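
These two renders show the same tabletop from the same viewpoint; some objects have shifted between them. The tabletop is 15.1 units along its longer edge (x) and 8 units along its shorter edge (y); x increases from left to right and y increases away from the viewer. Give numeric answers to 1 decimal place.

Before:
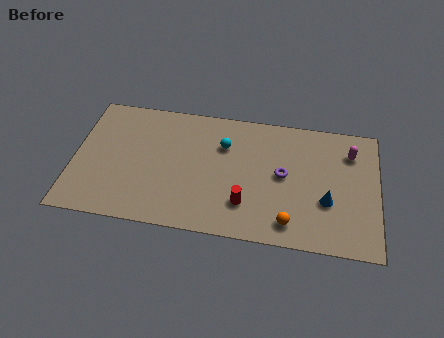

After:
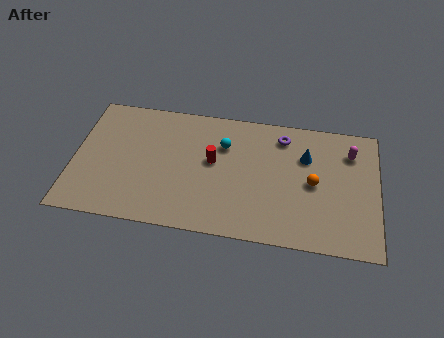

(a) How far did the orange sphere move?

2.8

The orange sphere was near (10.8, 1.3) before and (11.9, 3.9) after, so it travelled √(1.1² + 2.6²) ≈ 2.8 units.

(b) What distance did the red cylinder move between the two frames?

2.9

From (8.6, 2.1) to (6.9, 4.5), the red cylinder covered √(1.7² + 2.4²) ≈ 2.9 units.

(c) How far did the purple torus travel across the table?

2.4

From (10.4, 4.2) to (10.3, 6.6), the purple torus covered √(0.1² + 2.4²) ≈ 2.4 units.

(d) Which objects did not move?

the magenta capsule and the cyan sphere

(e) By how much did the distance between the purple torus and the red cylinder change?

+1.2

The distance was about 2.8 in the first image and 4.0 in the second, so they moved 1.2 units further apart.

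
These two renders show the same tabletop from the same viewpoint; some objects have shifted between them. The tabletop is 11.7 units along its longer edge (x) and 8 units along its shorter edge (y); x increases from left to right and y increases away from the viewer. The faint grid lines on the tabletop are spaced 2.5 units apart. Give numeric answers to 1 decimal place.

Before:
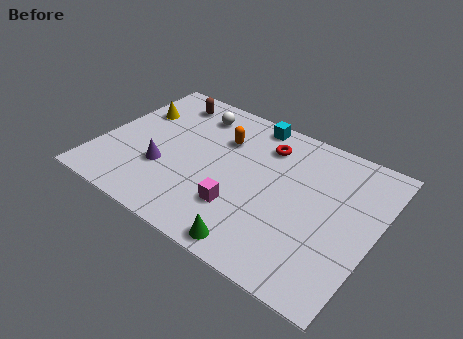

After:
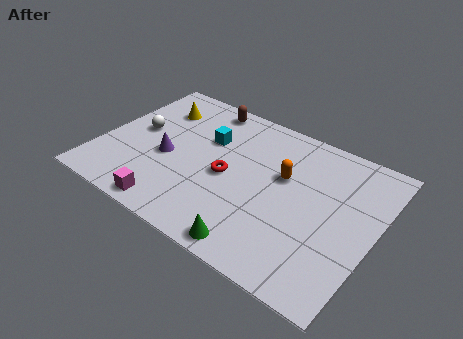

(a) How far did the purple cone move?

0.7

The purple cone was near (2.9, 2.7) before and (2.9, 3.4) after, so it travelled √(0.0² + 0.7²) ≈ 0.7 units.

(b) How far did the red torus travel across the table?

2.8

The red torus moved from about (6.7, 6.2) to (5.5, 3.7), a distance of √(1.2² + 2.5²) ≈ 2.8.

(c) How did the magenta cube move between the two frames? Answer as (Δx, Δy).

(-2.7, -1.5)

The magenta cube was at about (6.3, 2.3) and moved to about (3.6, 0.8).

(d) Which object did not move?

the green cone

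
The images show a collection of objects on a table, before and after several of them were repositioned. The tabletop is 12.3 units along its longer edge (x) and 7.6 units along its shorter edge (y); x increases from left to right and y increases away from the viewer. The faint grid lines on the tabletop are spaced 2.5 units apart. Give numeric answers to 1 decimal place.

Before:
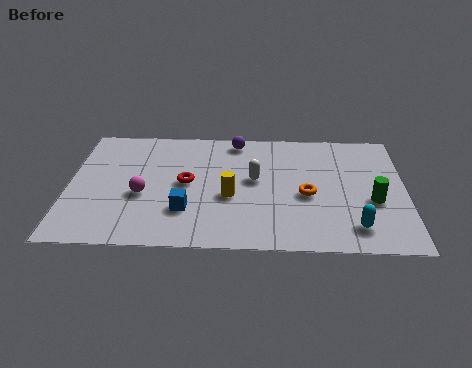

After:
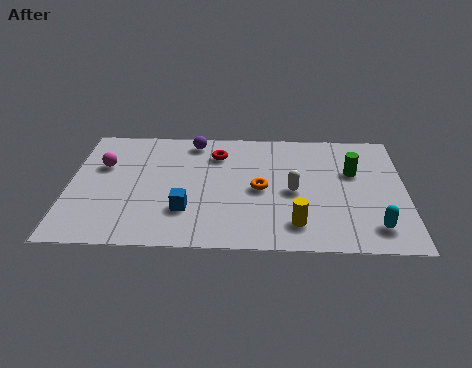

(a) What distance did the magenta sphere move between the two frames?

2.3

The magenta sphere was near (2.7, 3.1) before and (1.2, 4.9) after, so it travelled √(1.5² + 1.8²) ≈ 2.3 units.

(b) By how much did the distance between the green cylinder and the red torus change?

-1.8

They were about 6.9 units apart before and 5.1 after — 1.8 units closer together.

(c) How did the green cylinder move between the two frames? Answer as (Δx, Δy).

(-0.7, 1.8)

From the two frames, the green cylinder sits at roughly (11.1, 3.0) before and (10.4, 4.8) after.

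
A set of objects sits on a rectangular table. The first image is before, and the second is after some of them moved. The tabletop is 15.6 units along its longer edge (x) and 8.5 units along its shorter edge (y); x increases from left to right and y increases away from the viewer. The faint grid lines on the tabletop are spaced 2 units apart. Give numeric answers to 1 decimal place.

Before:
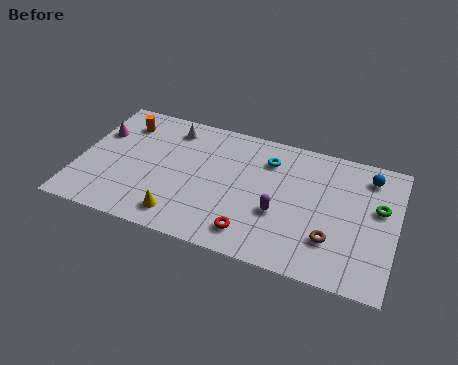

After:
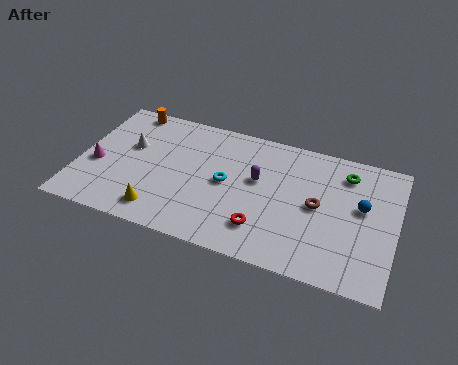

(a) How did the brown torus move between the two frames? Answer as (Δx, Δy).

(-0.8, 1.9)

The brown torus was at about (12.6, 2.4) and moved to about (11.8, 4.3).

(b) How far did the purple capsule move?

2.2

From (10.0, 3.2) to (8.8, 5.0), the purple capsule covered √(1.2² + 1.8²) ≈ 2.2 units.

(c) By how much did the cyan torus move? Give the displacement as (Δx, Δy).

(-1.9, -2.2)

The cyan torus started near (9.2, 6.5) and ended near (7.3, 4.3).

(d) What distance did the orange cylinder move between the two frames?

1.0

The orange cylinder was near (1.9, 6.7) before and (2.0, 7.7) after, so it travelled √(0.1² + 1.0²) ≈ 1.0 units.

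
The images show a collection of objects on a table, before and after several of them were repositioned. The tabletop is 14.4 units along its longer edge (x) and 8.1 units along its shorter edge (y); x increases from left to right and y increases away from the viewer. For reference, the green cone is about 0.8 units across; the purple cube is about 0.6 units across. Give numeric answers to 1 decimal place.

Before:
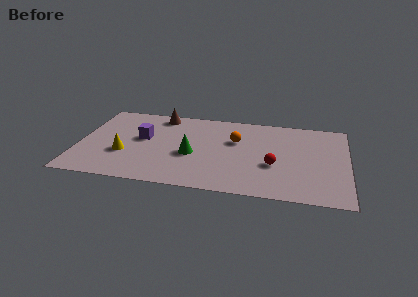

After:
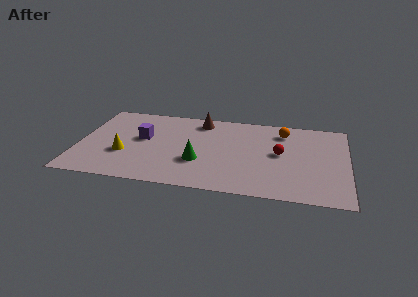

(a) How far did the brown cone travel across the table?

2.2

The brown cone moved from about (4.2, 7.1) to (6.4, 6.9), a distance of √(2.2² + 0.2²) ≈ 2.2.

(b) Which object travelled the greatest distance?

the orange sphere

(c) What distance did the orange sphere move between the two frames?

2.8

The orange sphere was near (8.4, 5.2) before and (10.9, 6.5) after, so it travelled √(2.5² + 1.3²) ≈ 2.8 units.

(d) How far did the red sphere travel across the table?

1.2

The red sphere moved from about (10.5, 3.1) to (10.8, 4.3), a distance of √(0.3² + 1.2²) ≈ 1.2.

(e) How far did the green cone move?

0.7

The green cone moved from about (6.1, 3.4) to (6.5, 2.8), a distance of √(0.4² + 0.6²) ≈ 0.7.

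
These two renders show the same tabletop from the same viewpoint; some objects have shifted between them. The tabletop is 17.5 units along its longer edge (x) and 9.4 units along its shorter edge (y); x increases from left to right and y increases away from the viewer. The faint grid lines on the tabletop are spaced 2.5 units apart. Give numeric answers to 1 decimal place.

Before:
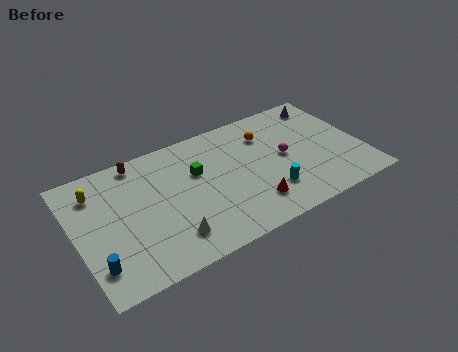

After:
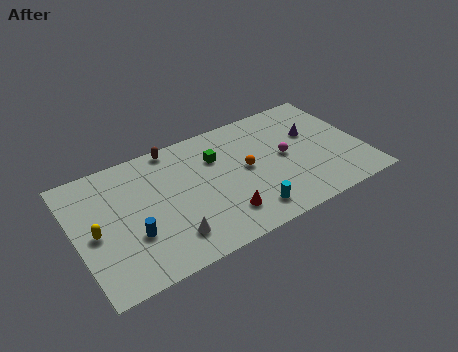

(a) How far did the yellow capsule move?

2.9

From (1.5, 7.3) to (1.1, 4.4), the yellow capsule covered √(0.4² + 2.9²) ≈ 2.9 units.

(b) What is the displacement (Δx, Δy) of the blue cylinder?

(2.3, 1.1)

The blue cylinder was at about (0.9, 2.1) and moved to about (3.2, 3.2).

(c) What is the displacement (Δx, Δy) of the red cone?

(-1.8, 0.0)

The red cone was at about (10.3, 2.1) and moved to about (8.5, 2.1).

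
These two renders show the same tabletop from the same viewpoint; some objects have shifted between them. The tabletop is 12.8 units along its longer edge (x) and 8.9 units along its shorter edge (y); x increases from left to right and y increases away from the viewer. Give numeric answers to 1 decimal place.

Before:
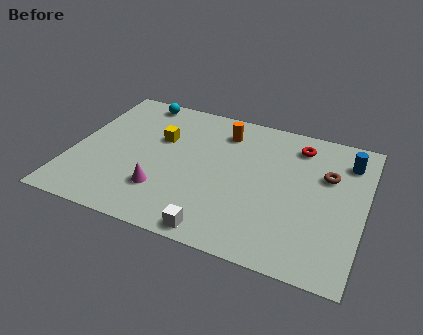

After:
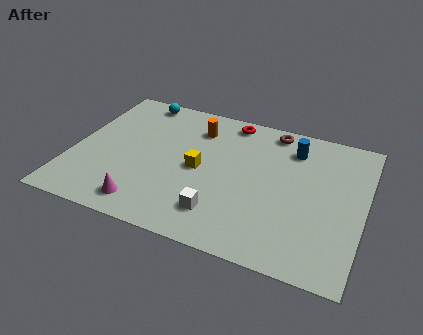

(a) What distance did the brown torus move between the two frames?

3.3

The brown torus was near (11.1, 5.8) before and (8.5, 7.9) after, so it travelled √(2.6² + 2.1²) ≈ 3.3 units.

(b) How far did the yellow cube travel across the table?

2.4

From (3.7, 5.7) to (5.6, 4.3), the yellow cube covered √(1.9² + 1.4²) ≈ 2.4 units.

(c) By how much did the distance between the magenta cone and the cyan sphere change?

+0.9

Before: roughly 5.9 units apart; after: 6.8. That's 0.9 units further apart.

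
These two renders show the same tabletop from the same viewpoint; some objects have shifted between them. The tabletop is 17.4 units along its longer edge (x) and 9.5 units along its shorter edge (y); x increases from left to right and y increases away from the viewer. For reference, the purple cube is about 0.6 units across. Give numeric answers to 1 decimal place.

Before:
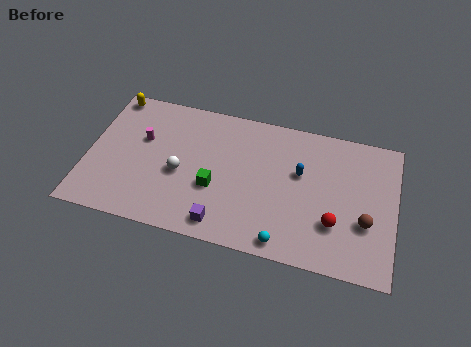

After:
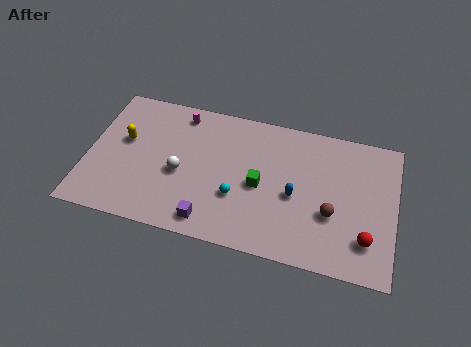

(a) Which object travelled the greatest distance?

the cyan sphere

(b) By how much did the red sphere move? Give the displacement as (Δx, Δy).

(1.8, -0.6)

The red sphere was at about (14.1, 2.9) and moved to about (15.9, 2.3).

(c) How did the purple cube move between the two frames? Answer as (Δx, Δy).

(-0.7, 0.0)

The purple cube was at about (7.9, 1.3) and moved to about (7.2, 1.3).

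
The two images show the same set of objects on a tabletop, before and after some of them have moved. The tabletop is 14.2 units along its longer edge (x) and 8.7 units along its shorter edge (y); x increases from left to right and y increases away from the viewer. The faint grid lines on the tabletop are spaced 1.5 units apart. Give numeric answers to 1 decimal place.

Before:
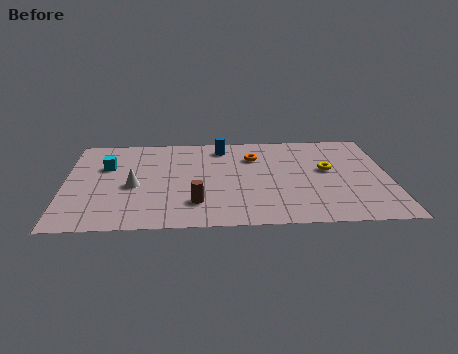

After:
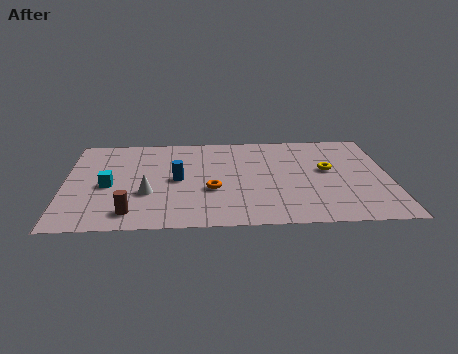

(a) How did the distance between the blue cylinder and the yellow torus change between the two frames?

+1.4

Before: roughly 5.2 units apart; after: 6.6. That's 1.4 units further apart.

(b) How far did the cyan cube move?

1.8

From (1.8, 5.7) to (1.9, 3.9), the cyan cube covered √(0.1² + 1.8²) ≈ 1.8 units.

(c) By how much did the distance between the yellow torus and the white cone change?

-0.5

Before: roughly 8.6 units apart; after: 8.1. That's 0.5 units closer together.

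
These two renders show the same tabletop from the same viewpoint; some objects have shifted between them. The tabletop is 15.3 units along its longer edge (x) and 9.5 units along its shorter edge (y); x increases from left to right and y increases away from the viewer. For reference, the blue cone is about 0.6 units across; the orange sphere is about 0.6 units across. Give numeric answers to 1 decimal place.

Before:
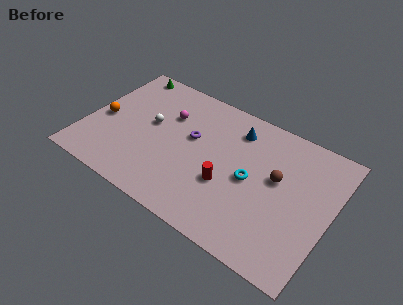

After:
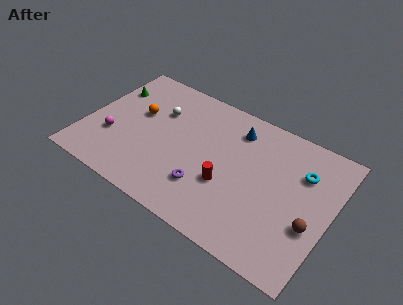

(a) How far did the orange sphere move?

2.4

From (1.0, 4.3) to (3.0, 5.7), the orange sphere covered √(2.0² + 1.4²) ≈ 2.4 units.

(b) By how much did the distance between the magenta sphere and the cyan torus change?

+6.1

The distance was about 5.9 in the first image and 12.0 in the second, so they moved 6.1 units further apart.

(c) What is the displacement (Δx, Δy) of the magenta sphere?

(-3.0, -3.3)

From the two frames, the magenta sphere sits at roughly (4.8, 6.5) before and (1.8, 3.2) after.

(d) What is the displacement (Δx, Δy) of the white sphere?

(0.3, 1.2)

The white sphere was at about (3.9, 5.3) and moved to about (4.2, 6.5).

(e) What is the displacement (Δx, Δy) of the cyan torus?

(2.9, 2.1)

From the two frames, the cyan torus sits at roughly (10.4, 4.6) before and (13.3, 6.7) after.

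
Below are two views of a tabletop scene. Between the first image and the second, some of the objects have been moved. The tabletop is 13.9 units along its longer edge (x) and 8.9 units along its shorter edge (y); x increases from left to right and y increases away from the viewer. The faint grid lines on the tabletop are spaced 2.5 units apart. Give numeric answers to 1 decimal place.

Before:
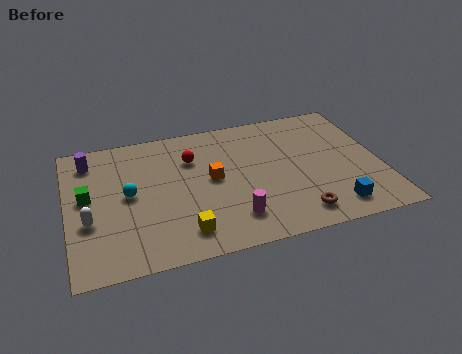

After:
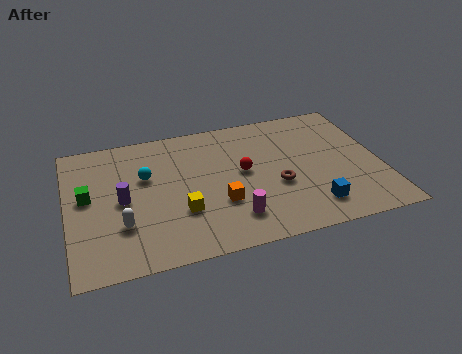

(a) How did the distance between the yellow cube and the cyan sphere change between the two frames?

-0.7

Before: roughly 3.7 units apart; after: 3.0. That's 0.7 units closer together.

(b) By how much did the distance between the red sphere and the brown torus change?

-4.6

They were about 6.5 units apart before and 1.9 after — 4.6 units closer together.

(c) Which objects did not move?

the magenta cylinder and the green cube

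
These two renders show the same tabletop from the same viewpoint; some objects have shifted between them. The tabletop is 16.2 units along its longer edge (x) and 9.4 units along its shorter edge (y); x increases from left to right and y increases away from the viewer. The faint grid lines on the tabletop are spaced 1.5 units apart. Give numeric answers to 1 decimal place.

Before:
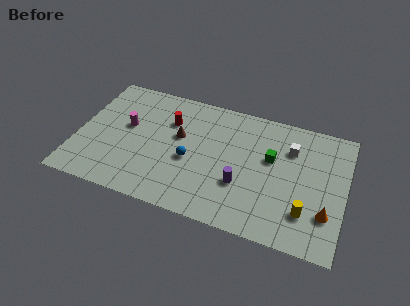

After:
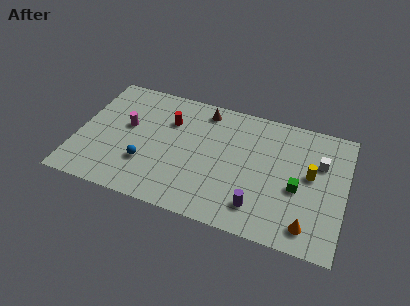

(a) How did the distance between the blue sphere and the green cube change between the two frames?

+4.1

The distance was about 5.1 in the first image and 9.2 in the second, so they moved 4.1 units further apart.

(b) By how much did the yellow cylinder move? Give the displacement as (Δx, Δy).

(0.1, 2.8)

The yellow cylinder was at about (14.0, 2.4) and moved to about (14.1, 5.2).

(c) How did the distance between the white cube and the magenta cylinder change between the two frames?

+1.7

They were about 10.0 units apart before and 11.7 after — 1.7 units further apart.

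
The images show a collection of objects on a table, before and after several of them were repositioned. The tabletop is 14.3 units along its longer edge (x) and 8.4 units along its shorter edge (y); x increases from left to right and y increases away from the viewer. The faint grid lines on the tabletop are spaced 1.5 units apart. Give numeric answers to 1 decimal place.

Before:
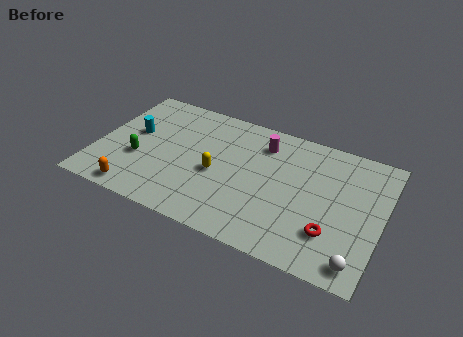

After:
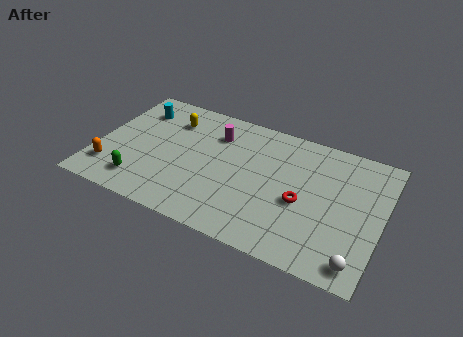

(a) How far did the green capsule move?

1.5

The green capsule moved from about (2.2, 3.1) to (2.5, 1.6), a distance of √(0.3² + 1.5²) ≈ 1.5.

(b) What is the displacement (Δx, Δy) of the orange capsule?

(-1.5, 1.0)

The orange capsule started near (2.4, 0.9) and ended near (0.9, 1.9).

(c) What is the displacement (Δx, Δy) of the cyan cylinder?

(-0.1, 1.7)

The cyan cylinder was at about (1.7, 4.8) and moved to about (1.6, 6.5).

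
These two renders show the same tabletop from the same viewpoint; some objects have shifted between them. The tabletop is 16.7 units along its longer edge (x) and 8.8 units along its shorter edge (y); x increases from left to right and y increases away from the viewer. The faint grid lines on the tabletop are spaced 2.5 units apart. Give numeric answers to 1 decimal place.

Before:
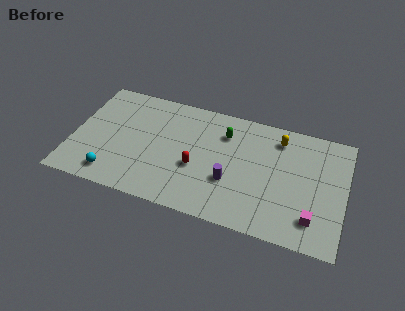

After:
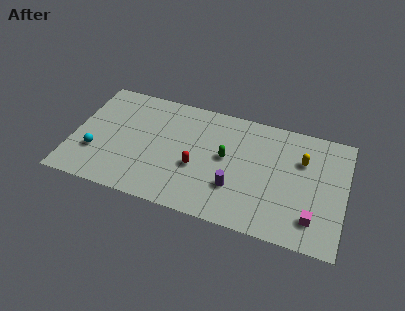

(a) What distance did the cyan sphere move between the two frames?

1.8

The cyan sphere was near (2.7, 1.4) before and (1.5, 2.8) after, so it travelled √(1.2² + 1.4²) ≈ 1.8 units.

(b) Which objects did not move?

the red capsule and the magenta cube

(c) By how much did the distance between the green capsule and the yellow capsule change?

+1.4

They were about 3.4 units apart before and 4.8 after — 1.4 units further apart.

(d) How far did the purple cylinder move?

0.5

The purple cylinder was near (9.8, 3.1) before and (10.1, 2.7) after, so it travelled √(0.3² + 0.4²) ≈ 0.5 units.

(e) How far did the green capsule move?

1.8

From (9.2, 6.6) to (9.4, 4.8), the green capsule covered √(0.2² + 1.8²) ≈ 1.8 units.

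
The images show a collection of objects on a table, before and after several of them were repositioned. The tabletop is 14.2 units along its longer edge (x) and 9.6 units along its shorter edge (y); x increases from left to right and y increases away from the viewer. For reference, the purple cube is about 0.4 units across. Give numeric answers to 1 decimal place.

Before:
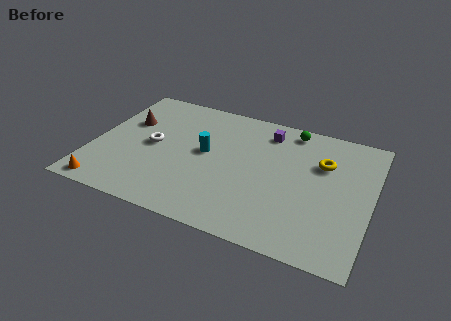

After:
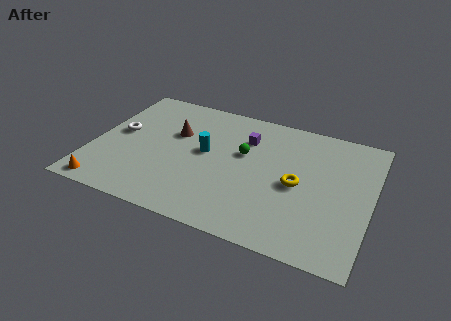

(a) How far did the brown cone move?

2.5

The brown cone was near (1.5, 6.2) before and (4.0, 6.1) after, so it travelled √(2.5² + 0.1²) ≈ 2.5 units.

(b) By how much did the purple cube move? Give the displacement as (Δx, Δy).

(-1.0, -0.9)

From the two frames, the purple cube sits at roughly (8.6, 7.9) before and (7.6, 7.0) after.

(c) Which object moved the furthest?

the green sphere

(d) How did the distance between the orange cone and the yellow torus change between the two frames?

-1.8

They were about 11.9 units apart before and 10.1 after — 1.8 units closer together.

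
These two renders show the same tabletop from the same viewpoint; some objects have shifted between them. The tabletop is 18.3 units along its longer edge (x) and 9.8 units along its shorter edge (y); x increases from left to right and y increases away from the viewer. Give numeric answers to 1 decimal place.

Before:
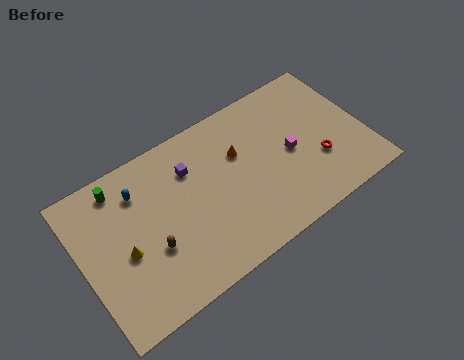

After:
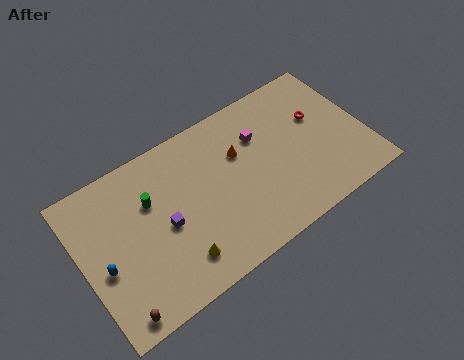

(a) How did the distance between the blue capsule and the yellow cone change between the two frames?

+1.4

The distance was about 3.5 in the first image and 4.9 in the second, so they moved 1.4 units further apart.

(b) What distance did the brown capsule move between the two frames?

3.7

From (4.2, 3.6) to (1.5, 1.0), the brown capsule covered √(2.7² + 2.6²) ≈ 3.7 units.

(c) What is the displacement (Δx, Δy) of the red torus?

(0.5, 2.8)

The red torus started near (15.1, 3.3) and ended near (15.6, 6.1).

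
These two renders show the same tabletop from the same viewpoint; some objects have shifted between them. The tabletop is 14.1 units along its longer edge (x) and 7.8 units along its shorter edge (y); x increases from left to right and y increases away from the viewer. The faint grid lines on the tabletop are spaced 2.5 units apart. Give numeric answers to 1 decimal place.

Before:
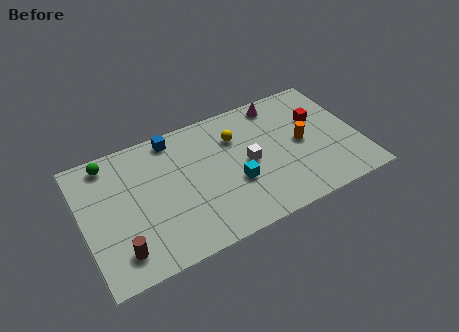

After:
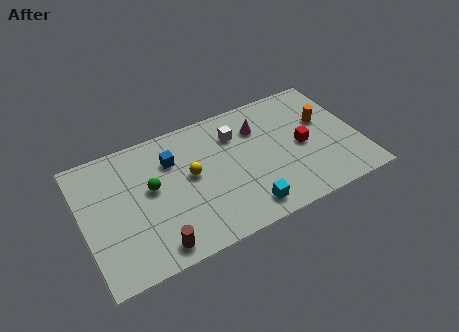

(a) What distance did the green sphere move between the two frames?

3.1

The green sphere moved from about (1.6, 6.8) to (3.5, 4.4), a distance of √(1.9² + 2.4²) ≈ 3.1.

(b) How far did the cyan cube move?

1.7

From (7.6, 2.9) to (7.9, 1.2), the cyan cube covered √(0.3² + 1.7²) ≈ 1.7 units.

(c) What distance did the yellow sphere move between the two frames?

2.8

The yellow sphere was near (8.0, 5.6) before and (5.5, 4.3) after, so it travelled √(2.5² + 1.3²) ≈ 2.8 units.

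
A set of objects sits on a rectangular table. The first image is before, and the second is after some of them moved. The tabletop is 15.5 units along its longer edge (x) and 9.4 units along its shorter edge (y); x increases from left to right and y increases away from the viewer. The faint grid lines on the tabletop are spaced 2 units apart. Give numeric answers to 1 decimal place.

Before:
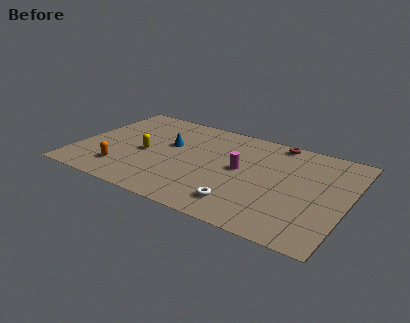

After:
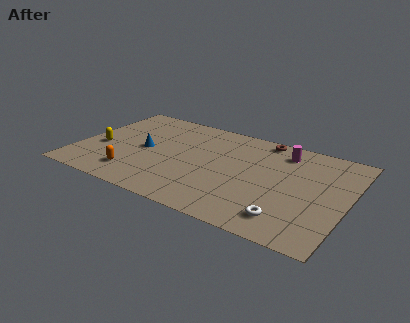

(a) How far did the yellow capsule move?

2.6

The yellow capsule moved from about (3.9, 4.3) to (1.3, 3.8), a distance of √(2.6² + 0.5²) ≈ 2.6.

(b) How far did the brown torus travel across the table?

0.8

From (11.0, 8.6) to (10.2, 8.5), the brown torus covered √(0.8² + 0.1²) ≈ 0.8 units.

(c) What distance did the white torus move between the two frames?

2.6

The white torus moved from about (9.9, 1.8) to (12.5, 1.7), a distance of √(2.6² + 0.1²) ≈ 2.6.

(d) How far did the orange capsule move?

0.7

The orange capsule was near (2.9, 2.1) before and (3.6, 1.9) after, so it travelled √(0.7² + 0.2²) ≈ 0.7 units.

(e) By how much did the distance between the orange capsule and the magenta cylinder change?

+2.7

Before: roughly 7.1 units apart; after: 9.8. That's 2.7 units further apart.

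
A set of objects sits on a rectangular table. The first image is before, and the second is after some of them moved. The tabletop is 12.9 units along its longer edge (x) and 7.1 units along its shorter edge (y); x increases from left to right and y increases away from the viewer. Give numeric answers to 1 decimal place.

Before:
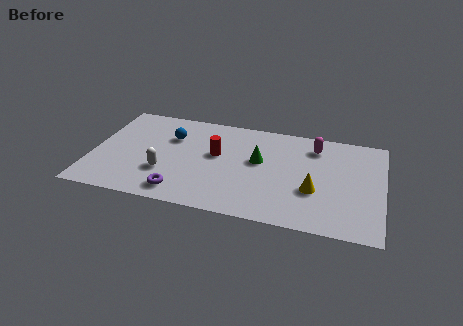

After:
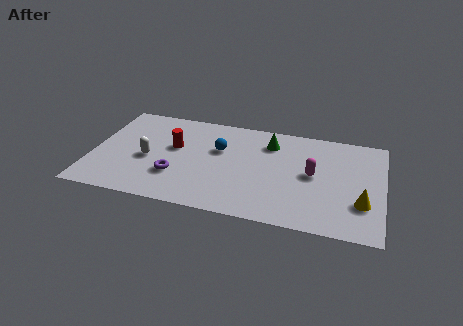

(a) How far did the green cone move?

1.5

The green cone moved from about (7.4, 4.1) to (7.8, 5.5), a distance of √(0.4² + 1.4²) ≈ 1.5.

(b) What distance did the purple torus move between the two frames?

1.1

The purple torus moved from about (4.1, 1.1) to (3.8, 2.2), a distance of √(0.3² + 1.1²) ≈ 1.1.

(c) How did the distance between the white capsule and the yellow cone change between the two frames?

+2.9

Before: roughly 6.6 units apart; after: 9.5. That's 2.9 units further apart.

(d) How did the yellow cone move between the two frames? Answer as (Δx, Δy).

(2.1, -0.4)

The yellow cone started near (9.9, 2.6) and ended near (12.0, 2.2).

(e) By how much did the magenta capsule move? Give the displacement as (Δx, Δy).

(0.0, -2.0)

The magenta capsule was at about (9.8, 5.7) and moved to about (9.8, 3.7).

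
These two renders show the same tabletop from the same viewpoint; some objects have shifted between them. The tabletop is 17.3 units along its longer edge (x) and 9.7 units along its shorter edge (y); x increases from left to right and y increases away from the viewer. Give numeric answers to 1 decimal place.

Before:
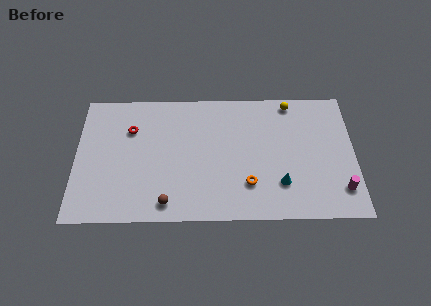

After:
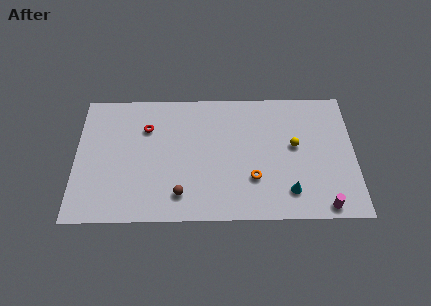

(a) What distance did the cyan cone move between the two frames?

0.8

The cyan cone moved from about (12.7, 2.6) to (13.2, 2.0), a distance of √(0.5² + 0.6²) ≈ 0.8.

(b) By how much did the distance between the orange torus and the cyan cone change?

+0.4

Before: roughly 2.0 units apart; after: 2.4. That's 0.4 units further apart.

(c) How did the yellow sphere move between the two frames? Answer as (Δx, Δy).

(0.2, -3.3)

From the two frames, the yellow sphere sits at roughly (13.4, 8.7) before and (13.6, 5.4) after.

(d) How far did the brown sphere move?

1.0

The brown sphere was near (5.7, 1.3) before and (6.5, 1.9) after, so it travelled √(0.8² + 0.6²) ≈ 1.0 units.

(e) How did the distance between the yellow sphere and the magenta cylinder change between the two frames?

-2.4

The distance was about 7.2 in the first image and 4.8 in the second, so they moved 2.4 units closer together.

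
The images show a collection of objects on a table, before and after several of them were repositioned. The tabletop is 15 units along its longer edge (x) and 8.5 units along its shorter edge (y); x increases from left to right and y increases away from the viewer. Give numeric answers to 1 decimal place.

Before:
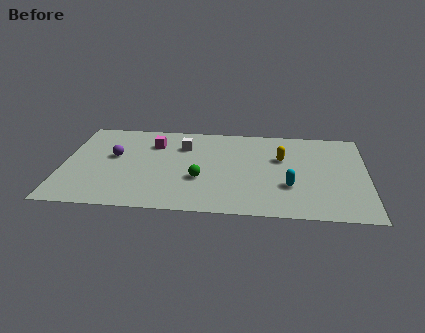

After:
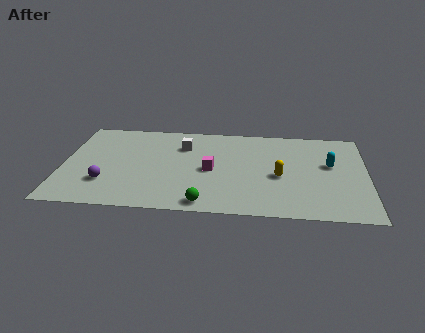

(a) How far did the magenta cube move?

3.7

From (4.4, 6.3) to (7.3, 4.0), the magenta cube covered √(2.9² + 2.3²) ≈ 3.7 units.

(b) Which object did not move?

the white cube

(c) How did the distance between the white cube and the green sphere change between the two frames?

+2.2

The distance was about 3.2 in the first image and 5.4 in the second, so they moved 2.2 units further apart.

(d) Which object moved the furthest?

the magenta cube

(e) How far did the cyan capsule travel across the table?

3.0

From (11.2, 2.8) to (13.2, 5.0), the cyan capsule covered √(2.0² + 2.2²) ≈ 3.0 units.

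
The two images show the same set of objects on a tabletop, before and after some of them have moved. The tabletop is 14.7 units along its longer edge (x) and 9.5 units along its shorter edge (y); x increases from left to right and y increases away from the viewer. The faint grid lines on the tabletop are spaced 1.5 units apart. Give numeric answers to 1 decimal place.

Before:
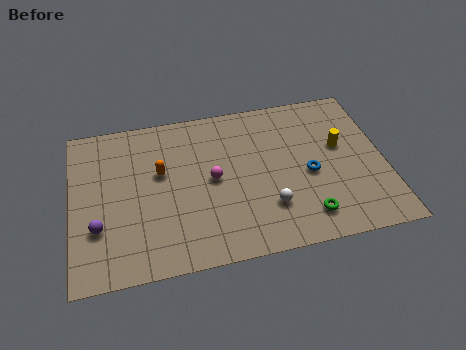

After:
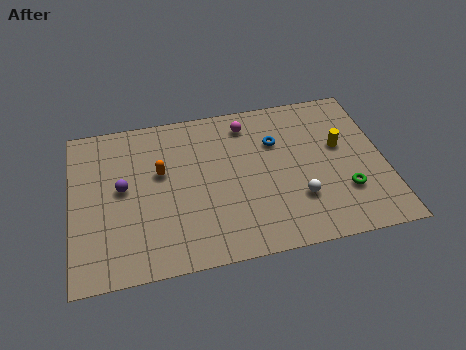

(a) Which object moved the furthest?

the magenta sphere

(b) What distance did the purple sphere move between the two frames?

2.4

The purple sphere was near (1.2, 3.0) before and (2.4, 5.1) after, so it travelled √(1.2² + 2.1²) ≈ 2.4 units.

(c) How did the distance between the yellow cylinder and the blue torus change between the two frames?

+1.0

They were about 2.1 units apart before and 3.1 after — 1.0 units further apart.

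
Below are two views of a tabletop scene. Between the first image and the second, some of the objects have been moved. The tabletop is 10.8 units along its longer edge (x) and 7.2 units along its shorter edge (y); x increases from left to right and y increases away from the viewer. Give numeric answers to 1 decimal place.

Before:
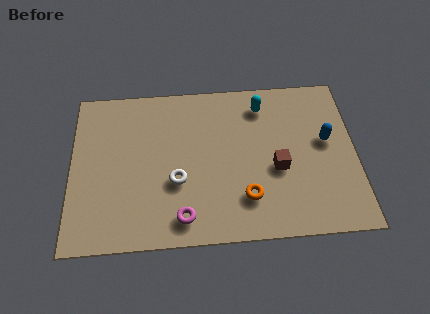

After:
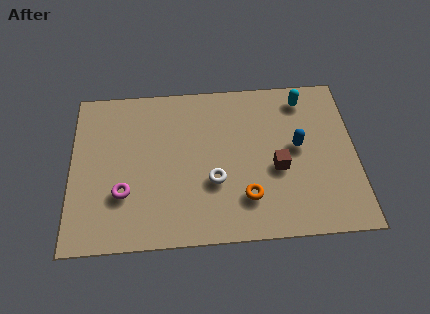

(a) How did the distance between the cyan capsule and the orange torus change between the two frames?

+0.7

They were about 4.2 units apart before and 4.9 after — 0.7 units further apart.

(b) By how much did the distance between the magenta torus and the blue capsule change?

+0.5

They were about 6.3 units apart before and 6.8 after — 0.5 units further apart.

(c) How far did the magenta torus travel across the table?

2.5

From (4.2, 1.1) to (2.0, 2.3), the magenta torus covered √(2.2² + 1.2²) ≈ 2.5 units.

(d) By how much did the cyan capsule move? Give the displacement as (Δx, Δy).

(1.6, 0.2)

The cyan capsule started near (7.3, 5.9) and ended near (8.9, 6.1).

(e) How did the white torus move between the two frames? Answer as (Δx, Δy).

(1.4, -0.1)

The white torus started near (4.0, 2.7) and ended near (5.4, 2.6).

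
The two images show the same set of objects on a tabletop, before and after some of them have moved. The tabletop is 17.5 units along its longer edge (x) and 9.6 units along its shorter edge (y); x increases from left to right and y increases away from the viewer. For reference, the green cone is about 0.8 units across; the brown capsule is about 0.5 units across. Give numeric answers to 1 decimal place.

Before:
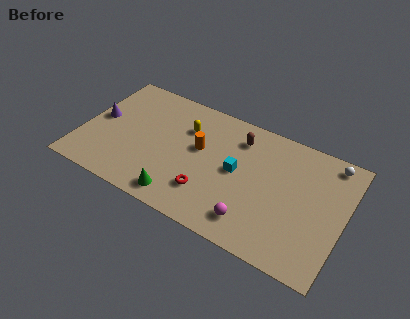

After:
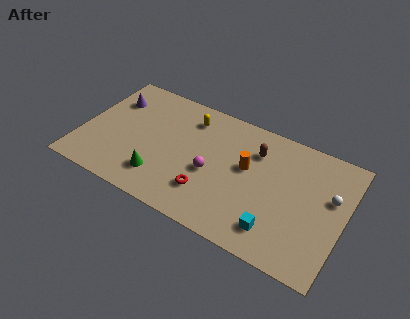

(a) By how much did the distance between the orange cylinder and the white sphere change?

-3.4

They were about 8.9 units apart before and 5.5 after — 3.4 units closer together.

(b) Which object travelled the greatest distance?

the cyan cube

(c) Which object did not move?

the red torus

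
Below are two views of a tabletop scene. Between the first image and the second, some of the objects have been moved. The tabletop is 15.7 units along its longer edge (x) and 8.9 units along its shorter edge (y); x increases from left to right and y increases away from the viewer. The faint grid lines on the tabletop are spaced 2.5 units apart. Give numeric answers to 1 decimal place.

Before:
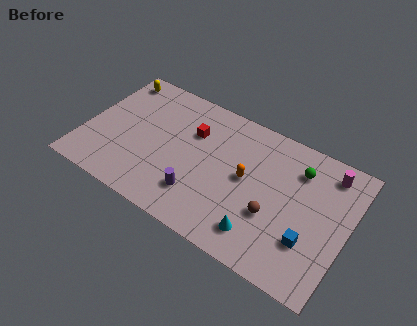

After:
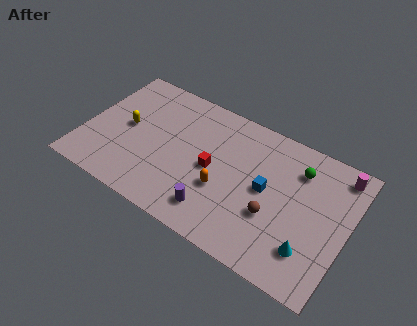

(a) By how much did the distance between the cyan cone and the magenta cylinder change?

-1.0

Before: roughly 6.6 units apart; after: 5.6. That's 1.0 units closer together.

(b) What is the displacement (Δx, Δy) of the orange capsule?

(-1.2, -1.4)

From the two frames, the orange capsule sits at roughly (9.7, 4.7) before and (8.5, 3.3) after.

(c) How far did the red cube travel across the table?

2.3

The red cube was near (6.2, 6.1) before and (7.7, 4.3) after, so it travelled √(1.5² + 1.8²) ≈ 2.3 units.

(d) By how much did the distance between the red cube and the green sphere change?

-0.9

Before: roughly 6.3 units apart; after: 5.4. That's 0.9 units closer together.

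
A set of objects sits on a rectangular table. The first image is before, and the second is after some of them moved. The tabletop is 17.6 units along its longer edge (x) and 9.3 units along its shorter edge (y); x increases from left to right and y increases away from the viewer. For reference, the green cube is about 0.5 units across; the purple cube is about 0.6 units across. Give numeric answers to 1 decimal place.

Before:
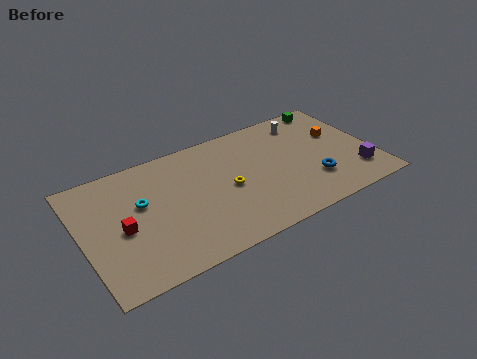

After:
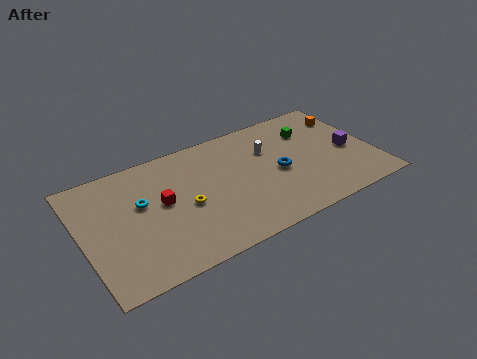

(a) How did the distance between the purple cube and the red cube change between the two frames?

-2.7

The distance was about 14.1 in the first image and 11.4 in the second, so they moved 2.7 units closer together.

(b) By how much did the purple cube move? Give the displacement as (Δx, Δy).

(-0.1, 2.0)

The purple cube started near (16.3, 2.2) and ended near (16.2, 4.2).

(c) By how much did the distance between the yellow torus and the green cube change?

+0.4

Before: roughly 8.1 units apart; after: 8.5. That's 0.4 units further apart.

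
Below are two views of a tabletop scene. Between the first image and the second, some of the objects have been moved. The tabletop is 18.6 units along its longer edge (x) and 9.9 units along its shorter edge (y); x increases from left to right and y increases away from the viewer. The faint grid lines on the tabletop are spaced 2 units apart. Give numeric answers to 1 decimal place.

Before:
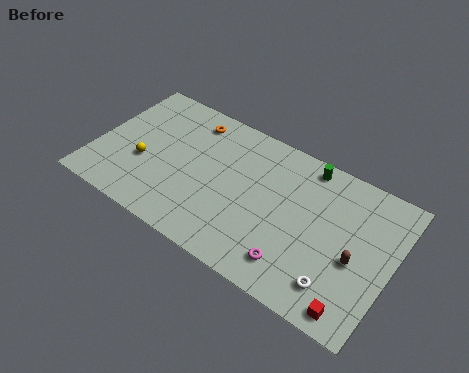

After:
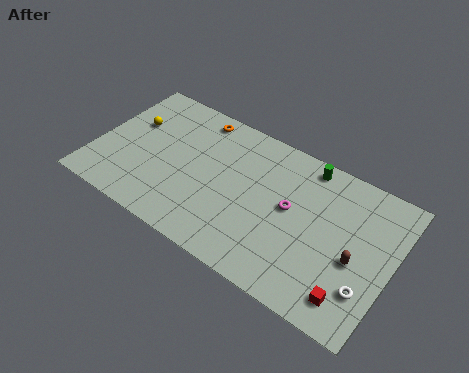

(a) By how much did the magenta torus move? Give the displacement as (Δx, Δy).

(-0.8, 3.5)

The magenta torus started near (13.1, 1.9) and ended near (12.3, 5.4).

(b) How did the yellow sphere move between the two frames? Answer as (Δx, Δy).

(-1.2, 2.5)

The yellow sphere was at about (3.1, 3.8) and moved to about (1.9, 6.3).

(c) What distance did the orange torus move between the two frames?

0.5

The orange torus moved from about (5.4, 8.3) to (5.7, 8.7), a distance of √(0.3² + 0.4²) ≈ 0.5.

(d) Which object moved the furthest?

the magenta torus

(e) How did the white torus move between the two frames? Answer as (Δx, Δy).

(1.7, 0.7)

From the two frames, the white torus sits at roughly (15.7, 2.0) before and (17.4, 2.7) after.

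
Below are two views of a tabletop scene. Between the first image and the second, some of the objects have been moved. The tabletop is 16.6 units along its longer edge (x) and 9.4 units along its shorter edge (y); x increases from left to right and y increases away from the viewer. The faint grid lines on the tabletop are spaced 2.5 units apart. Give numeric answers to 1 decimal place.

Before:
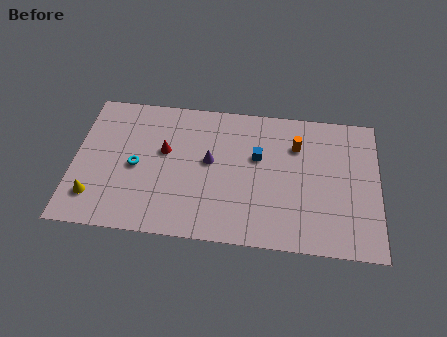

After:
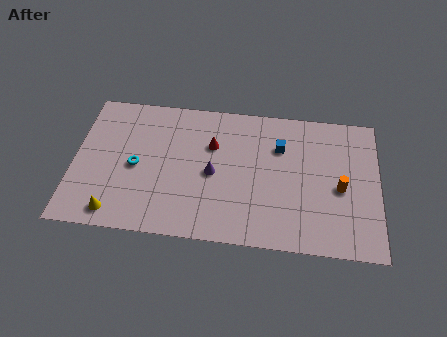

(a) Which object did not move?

the cyan torus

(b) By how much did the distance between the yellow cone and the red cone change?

+2.1

They were about 5.1 units apart before and 7.2 after — 2.1 units further apart.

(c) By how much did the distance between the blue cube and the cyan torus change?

+1.4

Before: roughly 6.7 units apart; after: 8.1. That's 1.4 units further apart.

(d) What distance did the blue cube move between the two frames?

1.4

The blue cube was near (10.0, 5.8) before and (11.2, 6.6) after, so it travelled √(1.2² + 0.8²) ≈ 1.4 units.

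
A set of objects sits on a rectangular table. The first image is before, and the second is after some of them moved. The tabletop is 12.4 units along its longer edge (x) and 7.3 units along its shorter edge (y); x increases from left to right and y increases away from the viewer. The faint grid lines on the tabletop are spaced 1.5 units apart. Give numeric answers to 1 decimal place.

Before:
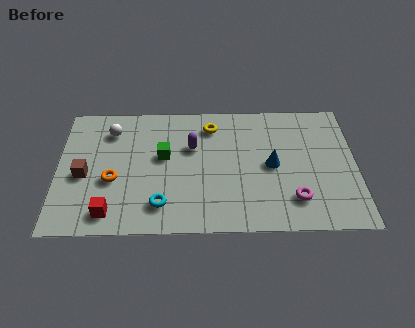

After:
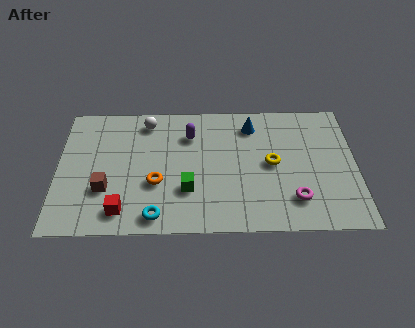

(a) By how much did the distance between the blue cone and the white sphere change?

-2.6

They were about 7.0 units apart before and 4.4 after — 2.6 units closer together.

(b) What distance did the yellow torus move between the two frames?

3.3

The yellow torus moved from about (6.4, 5.9) to (8.9, 3.7), a distance of √(2.5² + 2.2²) ≈ 3.3.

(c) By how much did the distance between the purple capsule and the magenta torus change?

+0.5

Before: roughly 5.2 units apart; after: 5.7. That's 0.5 units further apart.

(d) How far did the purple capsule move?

0.7

The purple capsule was near (5.6, 4.7) before and (5.5, 5.4) after, so it travelled √(0.1² + 0.7²) ≈ 0.7 units.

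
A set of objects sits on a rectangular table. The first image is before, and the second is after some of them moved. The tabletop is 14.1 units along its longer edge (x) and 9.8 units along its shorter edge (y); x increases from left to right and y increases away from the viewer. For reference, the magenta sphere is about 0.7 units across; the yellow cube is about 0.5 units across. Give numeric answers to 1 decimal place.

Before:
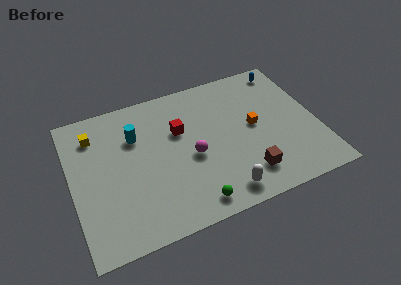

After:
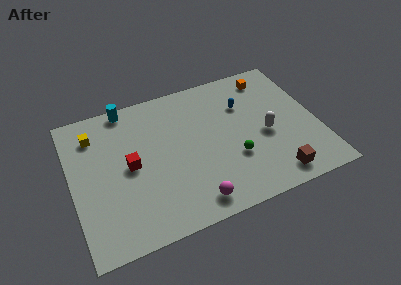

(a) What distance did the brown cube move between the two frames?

1.7

From (9.7, 2.0) to (11.2, 1.3), the brown cube covered √(1.5² + 0.7²) ≈ 1.7 units.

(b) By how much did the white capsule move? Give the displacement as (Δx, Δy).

(2.9, 3.0)

The white capsule started near (8.2, 1.3) and ended near (11.1, 4.3).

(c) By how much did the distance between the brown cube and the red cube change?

+3.2

The distance was about 5.5 in the first image and 8.7 in the second, so they moved 3.2 units further apart.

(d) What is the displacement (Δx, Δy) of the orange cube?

(1.3, 3.2)

The orange cube started near (10.5, 5.1) and ended near (11.8, 8.3).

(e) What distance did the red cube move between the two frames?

3.3

The red cube moved from about (6.3, 6.3) to (3.3, 4.9), a distance of √(3.0² + 1.4²) ≈ 3.3.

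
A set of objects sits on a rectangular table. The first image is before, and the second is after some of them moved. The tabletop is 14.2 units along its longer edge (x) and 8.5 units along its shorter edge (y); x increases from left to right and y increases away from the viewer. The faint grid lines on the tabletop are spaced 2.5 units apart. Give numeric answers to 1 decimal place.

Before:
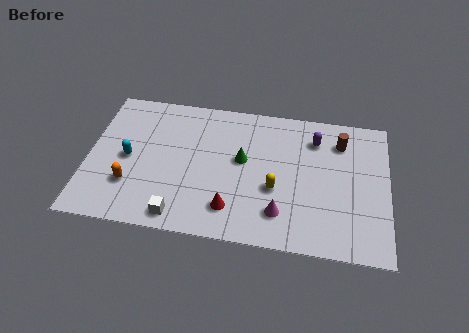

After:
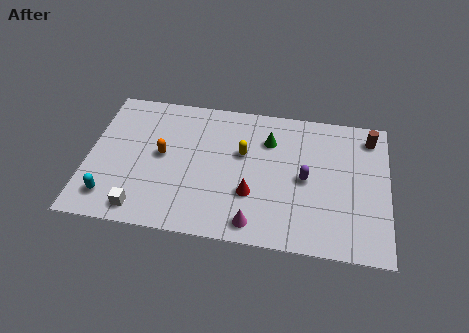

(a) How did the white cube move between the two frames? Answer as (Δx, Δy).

(-1.8, 0.1)

The white cube was at about (4.5, 1.0) and moved to about (2.7, 1.1).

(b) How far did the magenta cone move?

1.4

From (9.2, 1.9) to (8.0, 1.1), the magenta cone covered √(1.2² + 0.8²) ≈ 1.4 units.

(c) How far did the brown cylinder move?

1.5

The brown cylinder moved from about (11.9, 6.6) to (13.3, 7.1), a distance of √(1.4² + 0.5²) ≈ 1.5.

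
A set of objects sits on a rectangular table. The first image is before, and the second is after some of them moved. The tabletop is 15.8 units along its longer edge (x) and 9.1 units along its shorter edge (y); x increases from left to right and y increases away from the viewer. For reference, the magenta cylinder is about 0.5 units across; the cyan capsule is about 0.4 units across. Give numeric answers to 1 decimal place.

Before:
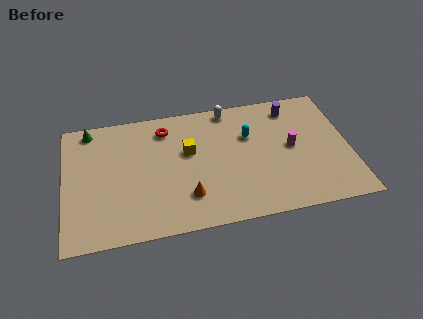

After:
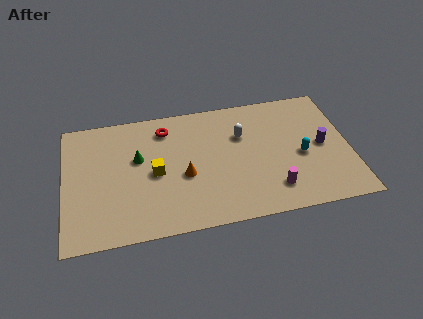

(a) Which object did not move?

the red torus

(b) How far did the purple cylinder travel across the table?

3.4

From (12.8, 7.6) to (14.3, 4.5), the purple cylinder covered √(1.5² + 3.1²) ≈ 3.4 units.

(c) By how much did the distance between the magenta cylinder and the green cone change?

-3.5

They were about 11.6 units apart before and 8.1 after — 3.5 units closer together.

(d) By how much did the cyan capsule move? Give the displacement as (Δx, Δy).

(2.8, -2.0)

The cyan capsule was at about (10.3, 6.0) and moved to about (13.1, 4.0).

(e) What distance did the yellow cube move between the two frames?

2.2

The yellow cube moved from about (6.9, 5.5) to (5.0, 4.3), a distance of √(1.9² + 1.2²) ≈ 2.2.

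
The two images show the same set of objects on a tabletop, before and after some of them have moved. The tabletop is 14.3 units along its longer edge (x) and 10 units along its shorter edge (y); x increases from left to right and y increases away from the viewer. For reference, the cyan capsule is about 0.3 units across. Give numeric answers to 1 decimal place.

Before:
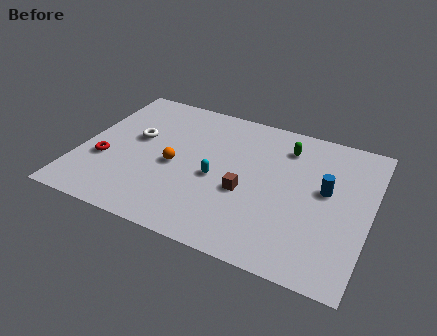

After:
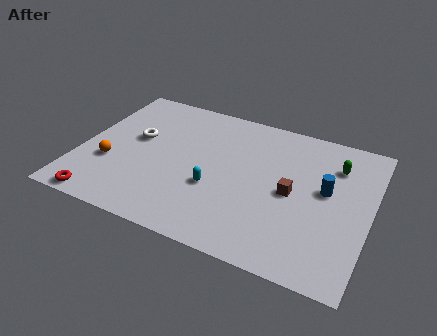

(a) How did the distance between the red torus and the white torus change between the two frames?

+2.5

Before: roughly 2.6 units apart; after: 5.1. That's 2.5 units further apart.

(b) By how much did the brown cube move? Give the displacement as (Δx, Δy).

(2.2, 0.8)

From the two frames, the brown cube sits at roughly (8.3, 4.0) before and (10.5, 4.8) after.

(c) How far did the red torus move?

2.8

From (1.3, 3.6) to (1.6, 0.8), the red torus covered √(0.3² + 2.8²) ≈ 2.8 units.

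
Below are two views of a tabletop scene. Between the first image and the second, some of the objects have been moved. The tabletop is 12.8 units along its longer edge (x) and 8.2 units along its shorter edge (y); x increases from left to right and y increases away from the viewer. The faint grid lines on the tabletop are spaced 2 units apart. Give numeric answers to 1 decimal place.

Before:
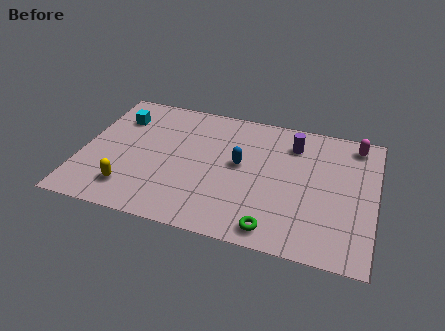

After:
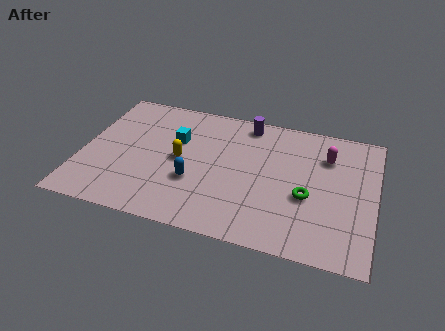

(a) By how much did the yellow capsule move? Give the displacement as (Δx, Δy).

(2.0, 2.4)

The yellow capsule was at about (2.3, 1.7) and moved to about (4.3, 4.1).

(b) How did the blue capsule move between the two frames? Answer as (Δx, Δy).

(-1.9, -1.6)

The blue capsule was at about (6.9, 4.5) and moved to about (5.0, 2.9).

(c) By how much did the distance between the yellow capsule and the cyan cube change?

-3.3

The distance was about 4.5 in the first image and 1.2 in the second, so they moved 3.3 units closer together.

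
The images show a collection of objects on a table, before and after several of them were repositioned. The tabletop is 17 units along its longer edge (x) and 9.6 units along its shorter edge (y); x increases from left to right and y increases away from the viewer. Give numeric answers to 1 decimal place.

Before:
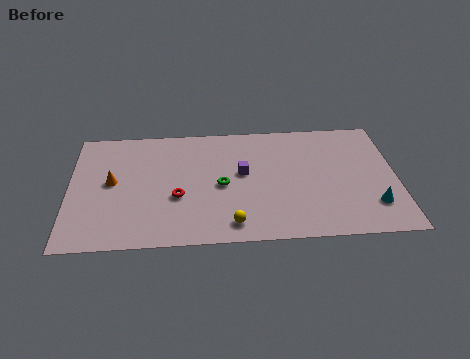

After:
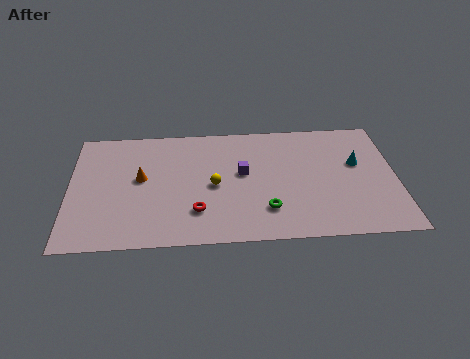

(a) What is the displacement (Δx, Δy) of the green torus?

(2.3, -2.1)

From the two frames, the green torus sits at roughly (7.9, 4.5) before and (10.2, 2.4) after.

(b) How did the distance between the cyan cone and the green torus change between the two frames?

-2.2

The distance was about 8.1 in the first image and 5.9 in the second, so they moved 2.2 units closer together.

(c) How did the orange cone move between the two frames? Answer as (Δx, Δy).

(1.5, 0.2)

From the two frames, the orange cone sits at roughly (2.2, 5.1) before and (3.7, 5.3) after.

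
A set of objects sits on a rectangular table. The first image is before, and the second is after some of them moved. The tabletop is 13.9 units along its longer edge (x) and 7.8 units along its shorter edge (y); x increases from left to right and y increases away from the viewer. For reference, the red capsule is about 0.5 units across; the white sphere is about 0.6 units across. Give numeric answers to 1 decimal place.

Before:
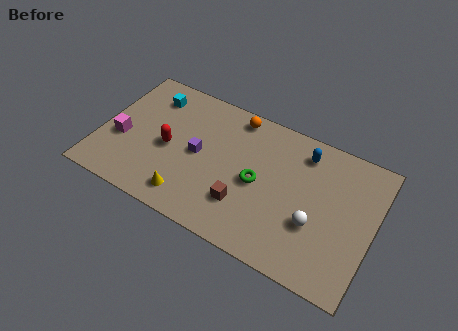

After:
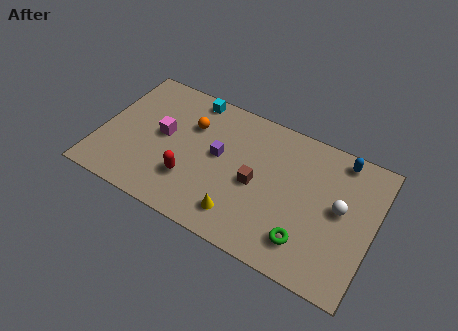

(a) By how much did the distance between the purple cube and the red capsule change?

+0.8

The distance was about 1.5 in the first image and 2.3 in the second, so they moved 0.8 units further apart.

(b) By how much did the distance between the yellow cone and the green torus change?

-0.7

The distance was about 4.0 in the first image and 3.3 in the second, so they moved 0.7 units closer together.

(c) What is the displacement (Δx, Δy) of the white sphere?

(1.1, 1.4)

The white sphere was at about (11.1, 2.8) and moved to about (12.2, 4.2).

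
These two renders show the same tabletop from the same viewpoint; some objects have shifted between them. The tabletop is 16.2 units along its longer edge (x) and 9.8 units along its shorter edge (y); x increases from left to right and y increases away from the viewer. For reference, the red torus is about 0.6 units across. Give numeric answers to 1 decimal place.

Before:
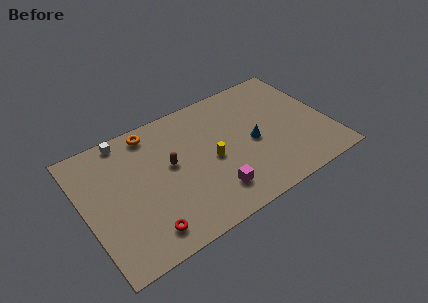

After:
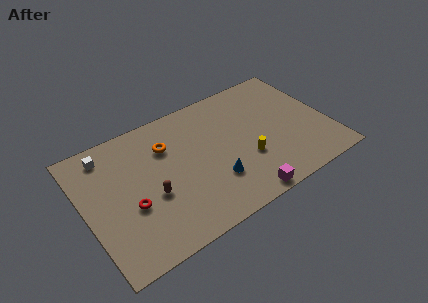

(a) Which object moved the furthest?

the blue cone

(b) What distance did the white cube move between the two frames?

1.4

The white cube moved from about (3.2, 8.9) to (1.9, 8.3), a distance of √(1.3² + 0.6²) ≈ 1.4.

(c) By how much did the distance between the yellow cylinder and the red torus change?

+2.0

They were about 5.7 units apart before and 7.7 after — 2.0 units further apart.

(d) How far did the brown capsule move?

2.2

The brown capsule moved from about (5.7, 5.5) to (4.2, 3.9), a distance of √(1.5² + 1.6²) ≈ 2.2.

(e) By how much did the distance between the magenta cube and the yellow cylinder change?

+0.3

Before: roughly 2.4 units apart; after: 2.7. That's 0.3 units further apart.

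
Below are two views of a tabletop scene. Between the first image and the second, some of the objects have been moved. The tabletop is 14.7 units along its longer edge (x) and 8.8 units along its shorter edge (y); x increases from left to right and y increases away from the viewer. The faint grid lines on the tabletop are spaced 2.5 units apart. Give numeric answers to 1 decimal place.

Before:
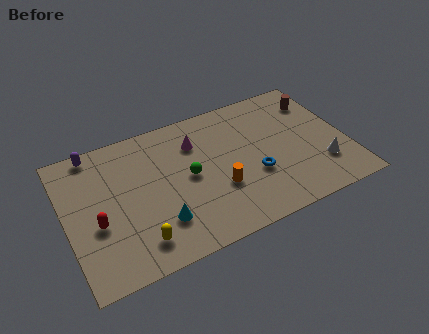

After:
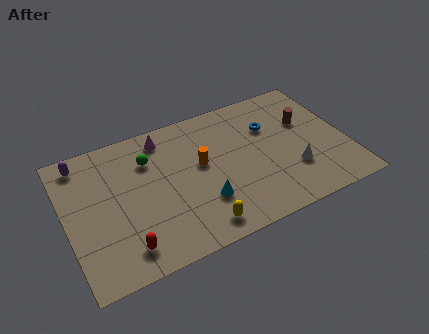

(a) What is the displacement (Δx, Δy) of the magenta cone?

(-1.6, 1.0)

From the two frames, the magenta cone sits at roughly (7.0, 6.5) before and (5.4, 7.5) after.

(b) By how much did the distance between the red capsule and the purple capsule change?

+1.8

They were about 4.5 units apart before and 6.3 after — 1.8 units further apart.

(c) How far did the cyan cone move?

2.3

From (4.6, 2.3) to (6.9, 2.6), the cyan cone covered √(2.3² + 0.3²) ≈ 2.3 units.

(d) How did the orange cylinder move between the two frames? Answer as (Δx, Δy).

(-0.7, 1.9)

The orange cylinder was at about (7.8, 3.1) and moved to about (7.1, 5.0).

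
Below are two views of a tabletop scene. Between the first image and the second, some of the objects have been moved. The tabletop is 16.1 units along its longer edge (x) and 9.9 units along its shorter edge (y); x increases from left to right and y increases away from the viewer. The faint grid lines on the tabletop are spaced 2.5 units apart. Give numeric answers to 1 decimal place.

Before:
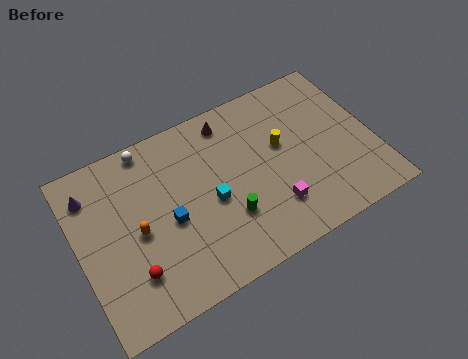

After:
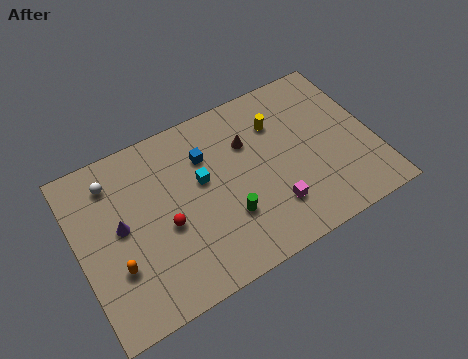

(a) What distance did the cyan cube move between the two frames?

1.4

The cyan cube moved from about (7.1, 4.4) to (6.8, 5.8), a distance of √(0.3² + 1.4²) ≈ 1.4.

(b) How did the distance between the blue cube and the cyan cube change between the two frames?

-0.9

Before: roughly 2.3 units apart; after: 1.4. That's 0.9 units closer together.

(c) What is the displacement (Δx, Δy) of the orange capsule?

(-1.3, -1.4)

The orange capsule was at about (3.1, 4.6) and moved to about (1.8, 3.2).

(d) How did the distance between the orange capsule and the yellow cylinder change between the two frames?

+2.0

The distance was about 8.2 in the first image and 10.2 in the second, so they moved 2.0 units further apart.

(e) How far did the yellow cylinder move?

1.4

The yellow cylinder was near (11.2, 5.8) before and (11.2, 7.2) after, so it travelled √(0.0² + 1.4²) ≈ 1.4 units.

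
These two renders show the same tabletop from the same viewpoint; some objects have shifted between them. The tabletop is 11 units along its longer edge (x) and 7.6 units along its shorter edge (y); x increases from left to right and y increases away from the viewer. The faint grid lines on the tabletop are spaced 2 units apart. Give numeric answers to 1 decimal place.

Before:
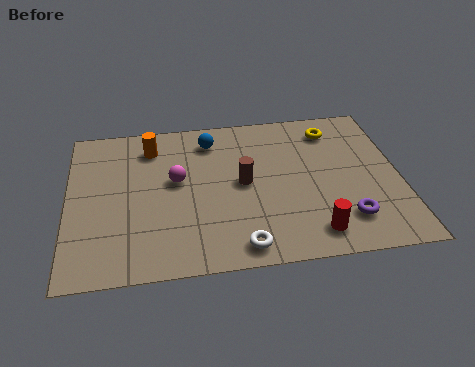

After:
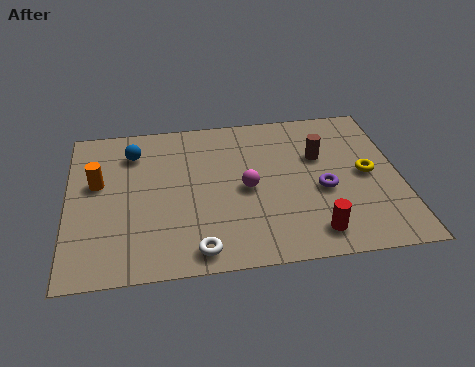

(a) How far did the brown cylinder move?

2.8

The brown cylinder was near (5.8, 3.9) before and (8.4, 4.9) after, so it travelled √(2.6² + 1.0²) ≈ 2.8 units.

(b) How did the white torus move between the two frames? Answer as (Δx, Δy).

(-1.4, 0.0)

The white torus started near (5.6, 0.9) and ended near (4.2, 0.9).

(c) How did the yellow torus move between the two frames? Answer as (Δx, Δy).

(1.0, -2.4)

The yellow torus was at about (8.9, 6.2) and moved to about (9.9, 3.8).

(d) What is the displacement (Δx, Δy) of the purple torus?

(-0.7, 1.5)

From the two frames, the purple torus sits at roughly (9.1, 1.7) before and (8.4, 3.2) after.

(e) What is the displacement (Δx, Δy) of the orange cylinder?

(-1.8, -1.6)

From the two frames, the orange cylinder sits at roughly (2.8, 6.1) before and (1.0, 4.5) after.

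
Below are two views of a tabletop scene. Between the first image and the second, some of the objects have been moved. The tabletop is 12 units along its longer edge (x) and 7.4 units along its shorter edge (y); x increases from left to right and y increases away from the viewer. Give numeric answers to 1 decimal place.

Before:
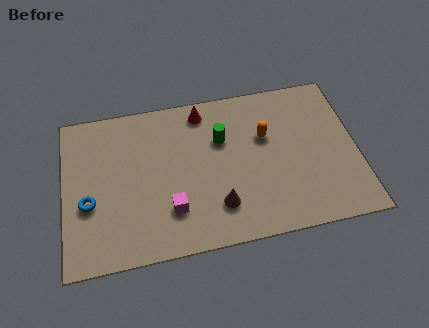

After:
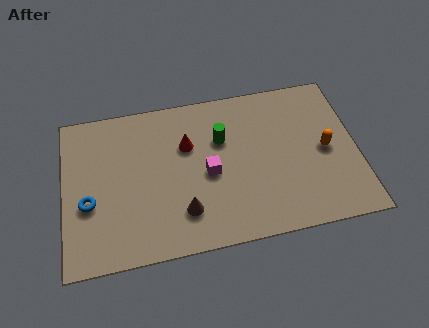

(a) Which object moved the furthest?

the orange capsule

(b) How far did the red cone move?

1.7

The red cone moved from about (5.8, 6.4) to (5.1, 4.9), a distance of √(0.7² + 1.5²) ≈ 1.7.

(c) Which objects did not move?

the blue torus and the green cylinder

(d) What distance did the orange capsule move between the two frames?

2.6

The orange capsule was near (8.3, 4.7) before and (10.7, 3.6) after, so it travelled √(2.4² + 1.1²) ≈ 2.6 units.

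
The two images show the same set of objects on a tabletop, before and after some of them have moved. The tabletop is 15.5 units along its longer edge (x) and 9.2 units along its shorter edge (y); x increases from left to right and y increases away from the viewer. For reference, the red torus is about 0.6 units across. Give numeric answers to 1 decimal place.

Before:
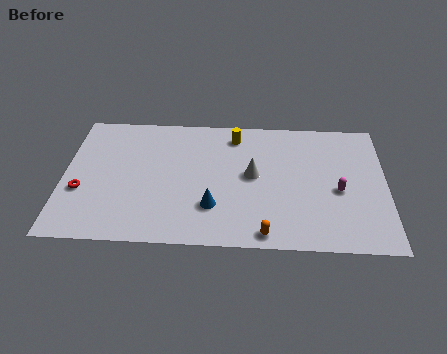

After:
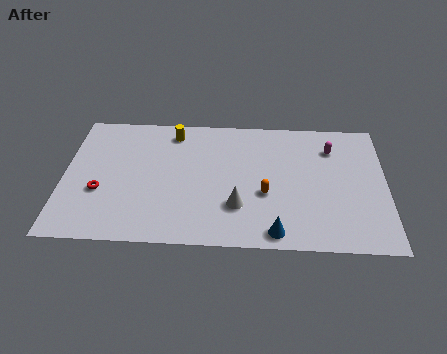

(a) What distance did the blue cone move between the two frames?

3.4

The blue cone moved from about (7.2, 2.6) to (10.2, 1.0), a distance of √(3.0² + 1.6²) ≈ 3.4.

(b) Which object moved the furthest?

the blue cone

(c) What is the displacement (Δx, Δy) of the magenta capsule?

(-0.3, 3.0)

The magenta capsule started near (13.2, 4.0) and ended near (12.9, 7.0).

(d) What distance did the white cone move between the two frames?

2.3

From (9.1, 4.9) to (8.4, 2.7), the white cone covered √(0.7² + 2.2²) ≈ 2.3 units.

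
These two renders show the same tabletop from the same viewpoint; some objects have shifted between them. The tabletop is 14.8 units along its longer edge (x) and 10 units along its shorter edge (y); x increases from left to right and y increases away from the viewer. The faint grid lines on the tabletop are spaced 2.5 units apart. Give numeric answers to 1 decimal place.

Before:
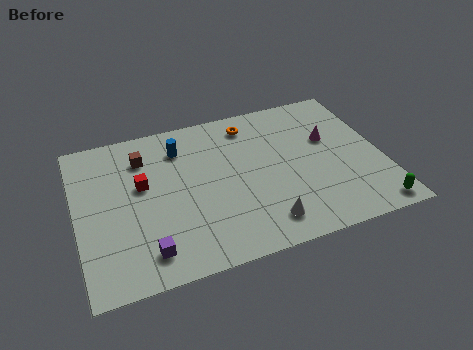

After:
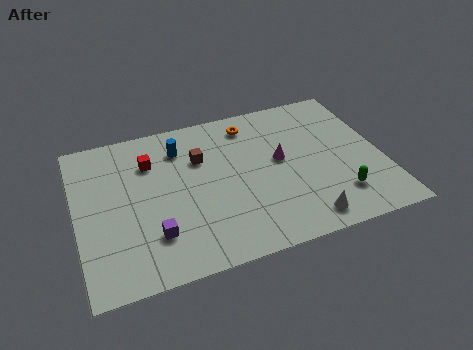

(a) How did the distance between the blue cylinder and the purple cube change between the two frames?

-1.0

They were about 6.5 units apart before and 5.5 after — 1.0 units closer together.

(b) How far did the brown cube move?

2.8

From (3.4, 7.7) to (6.1, 6.8), the brown cube covered √(2.7² + 0.9²) ≈ 2.8 units.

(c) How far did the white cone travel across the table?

1.9

The white cone moved from about (8.7, 1.7) to (10.6, 1.3), a distance of √(1.9² + 0.4²) ≈ 1.9.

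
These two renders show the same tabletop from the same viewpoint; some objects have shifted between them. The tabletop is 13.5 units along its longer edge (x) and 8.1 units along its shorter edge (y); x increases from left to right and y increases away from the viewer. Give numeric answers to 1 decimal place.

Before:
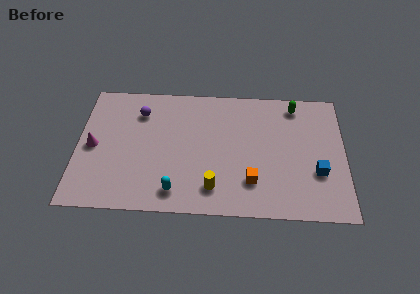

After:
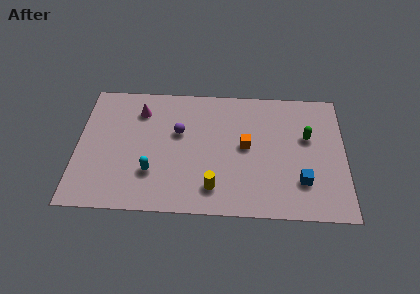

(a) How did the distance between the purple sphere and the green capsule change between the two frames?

-1.4

The distance was about 7.9 in the first image and 6.5 in the second, so they moved 1.4 units closer together.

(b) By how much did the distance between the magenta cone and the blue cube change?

-2.2

The distance was about 11.4 in the first image and 9.2 in the second, so they moved 2.2 units closer together.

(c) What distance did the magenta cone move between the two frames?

3.3

The magenta cone was near (0.8, 3.9) before and (3.1, 6.3) after, so it travelled √(2.3² + 2.4²) ≈ 3.3 units.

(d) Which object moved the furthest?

the magenta cone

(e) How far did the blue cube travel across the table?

1.0

The blue cube moved from about (12.1, 2.8) to (11.3, 2.2), a distance of √(0.8² + 0.6²) ≈ 1.0.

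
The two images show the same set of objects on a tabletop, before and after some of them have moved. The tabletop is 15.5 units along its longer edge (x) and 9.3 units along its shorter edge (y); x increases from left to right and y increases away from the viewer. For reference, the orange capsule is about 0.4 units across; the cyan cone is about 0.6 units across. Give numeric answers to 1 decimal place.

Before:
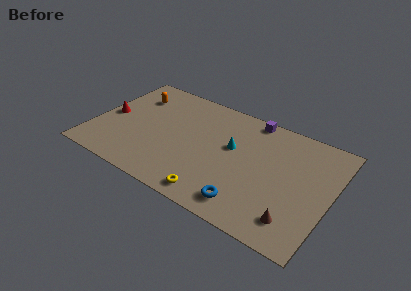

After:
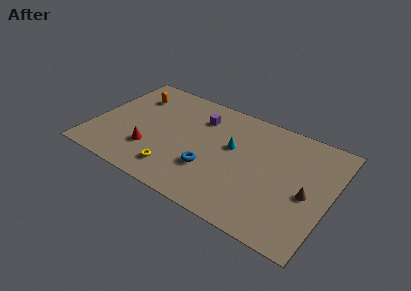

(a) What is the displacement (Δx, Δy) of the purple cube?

(-3.2, -1.5)

From the two frames, the purple cube sits at roughly (9.8, 8.5) before and (6.6, 7.0) after.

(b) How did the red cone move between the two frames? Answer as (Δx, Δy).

(3.1, -1.8)

The red cone started near (0.9, 4.5) and ended near (4.0, 2.7).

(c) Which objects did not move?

the cyan cone and the orange capsule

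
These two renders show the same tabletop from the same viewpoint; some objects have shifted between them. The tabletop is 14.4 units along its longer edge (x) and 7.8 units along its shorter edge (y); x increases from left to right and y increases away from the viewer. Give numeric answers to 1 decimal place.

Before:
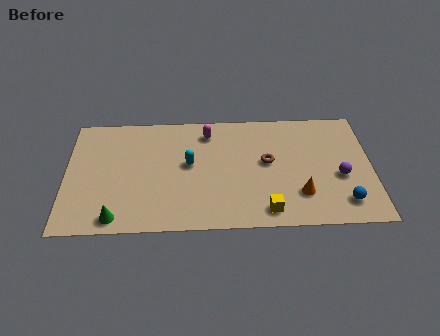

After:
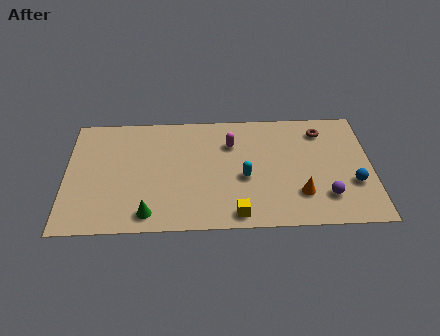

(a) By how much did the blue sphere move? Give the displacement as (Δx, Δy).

(0.5, 1.2)

From the two frames, the blue sphere sits at roughly (13.0, 1.5) before and (13.5, 2.7) after.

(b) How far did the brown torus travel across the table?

3.3

From (9.5, 4.3) to (12.1, 6.3), the brown torus covered √(2.6² + 2.0²) ≈ 3.3 units.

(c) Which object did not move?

the orange cone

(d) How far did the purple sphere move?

1.5

The purple sphere was near (12.9, 3.2) before and (12.2, 1.9) after, so it travelled √(0.7² + 1.3²) ≈ 1.5 units.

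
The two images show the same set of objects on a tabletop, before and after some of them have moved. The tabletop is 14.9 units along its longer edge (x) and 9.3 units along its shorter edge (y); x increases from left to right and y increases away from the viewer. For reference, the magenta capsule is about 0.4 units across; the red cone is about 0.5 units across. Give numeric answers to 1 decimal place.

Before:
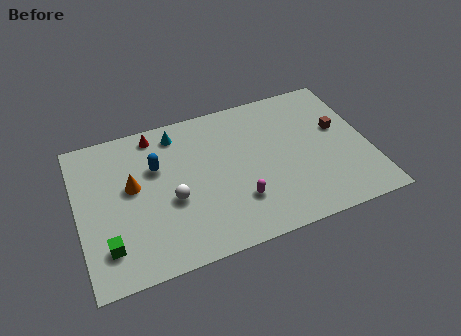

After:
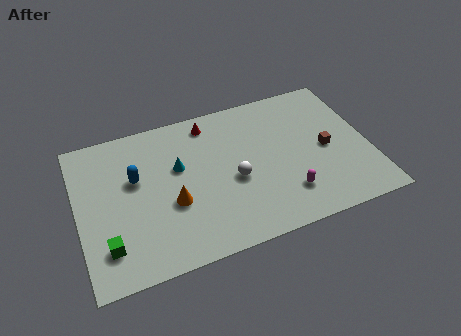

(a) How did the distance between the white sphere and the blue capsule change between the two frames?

+2.8

Before: roughly 2.4 units apart; after: 5.2. That's 2.8 units further apart.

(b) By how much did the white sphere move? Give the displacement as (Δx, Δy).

(3.2, 0.2)

The white sphere started near (4.7, 3.8) and ended near (7.9, 4.0).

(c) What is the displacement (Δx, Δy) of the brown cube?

(-0.8, -1.1)

The brown cube was at about (13.5, 5.5) and moved to about (12.7, 4.4).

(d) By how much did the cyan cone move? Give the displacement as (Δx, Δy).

(-0.1, -2.2)

From the two frames, the cyan cone sits at roughly (5.3, 7.9) before and (5.2, 5.7) after.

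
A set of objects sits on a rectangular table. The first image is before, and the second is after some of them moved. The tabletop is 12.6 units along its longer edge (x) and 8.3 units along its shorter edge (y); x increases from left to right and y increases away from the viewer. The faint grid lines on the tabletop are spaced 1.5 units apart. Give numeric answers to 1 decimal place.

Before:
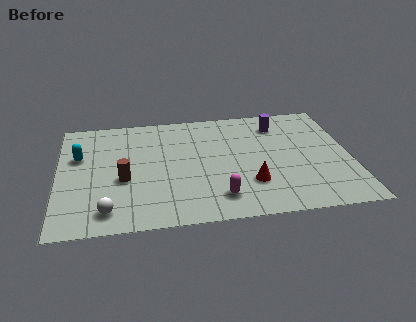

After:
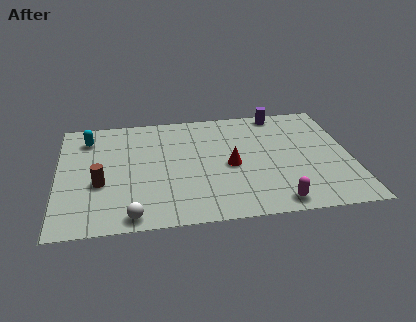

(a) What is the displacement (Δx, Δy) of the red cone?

(-0.8, 1.4)

The red cone was at about (8.2, 2.4) and moved to about (7.4, 3.8).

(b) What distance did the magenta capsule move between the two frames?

2.5

The magenta capsule was near (6.8, 1.6) before and (9.2, 0.9) after, so it travelled √(2.4² + 0.7²) ≈ 2.5 units.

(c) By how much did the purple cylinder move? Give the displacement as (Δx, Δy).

(0.1, 0.9)

The purple cylinder started near (9.6, 6.6) and ended near (9.7, 7.5).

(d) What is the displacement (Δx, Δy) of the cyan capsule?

(0.4, 1.3)

The cyan capsule was at about (0.9, 5.3) and moved to about (1.3, 6.6).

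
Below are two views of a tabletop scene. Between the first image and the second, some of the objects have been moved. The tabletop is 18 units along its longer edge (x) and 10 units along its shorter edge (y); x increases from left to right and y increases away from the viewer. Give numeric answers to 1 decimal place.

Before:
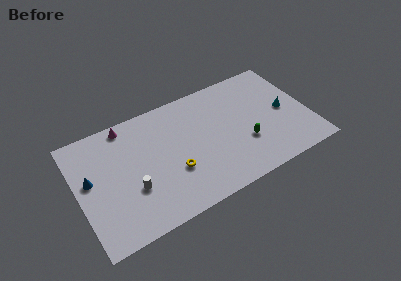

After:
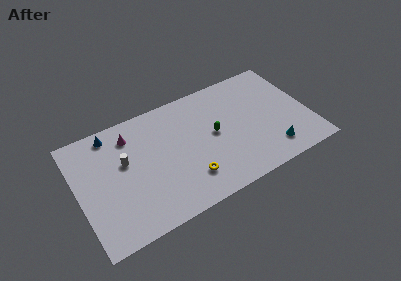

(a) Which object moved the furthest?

the blue cone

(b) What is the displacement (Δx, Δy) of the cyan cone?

(-1.5, -3.0)

The cyan cone started near (16.2, 4.9) and ended near (14.7, 1.9).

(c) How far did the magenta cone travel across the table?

1.0

The magenta cone moved from about (4.2, 9.0) to (4.4, 8.0), a distance of √(0.2² + 1.0²) ≈ 1.0.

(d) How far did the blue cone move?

3.7

The blue cone moved from about (1.0, 5.7) to (3.0, 8.8), a distance of √(2.0² + 3.1²) ≈ 3.7.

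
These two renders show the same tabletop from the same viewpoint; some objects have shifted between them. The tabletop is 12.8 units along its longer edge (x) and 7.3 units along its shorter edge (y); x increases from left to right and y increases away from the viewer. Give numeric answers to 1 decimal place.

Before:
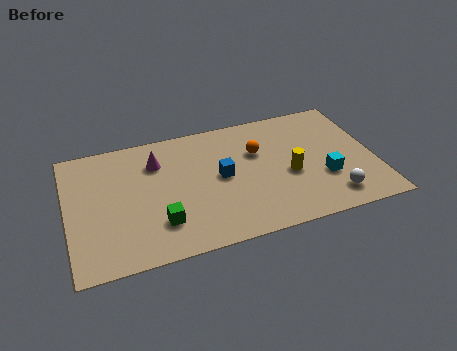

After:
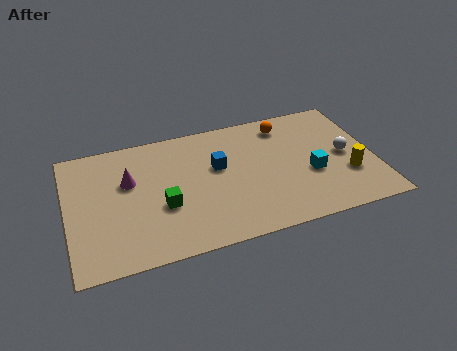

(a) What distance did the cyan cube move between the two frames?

0.6

The cyan cube was near (10.6, 2.5) before and (10.1, 2.9) after, so it travelled √(0.5² + 0.4²) ≈ 0.6 units.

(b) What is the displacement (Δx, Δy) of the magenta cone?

(-1.2, -0.8)

From the two frames, the magenta cone sits at roughly (3.8, 5.4) before and (2.6, 4.6) after.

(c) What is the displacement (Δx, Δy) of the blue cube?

(-0.1, 0.6)

The blue cube started near (6.4, 3.8) and ended near (6.3, 4.4).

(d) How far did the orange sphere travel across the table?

1.8

The orange sphere moved from about (8.0, 4.8) to (9.3, 6.1), a distance of √(1.3² + 1.3²) ≈ 1.8.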